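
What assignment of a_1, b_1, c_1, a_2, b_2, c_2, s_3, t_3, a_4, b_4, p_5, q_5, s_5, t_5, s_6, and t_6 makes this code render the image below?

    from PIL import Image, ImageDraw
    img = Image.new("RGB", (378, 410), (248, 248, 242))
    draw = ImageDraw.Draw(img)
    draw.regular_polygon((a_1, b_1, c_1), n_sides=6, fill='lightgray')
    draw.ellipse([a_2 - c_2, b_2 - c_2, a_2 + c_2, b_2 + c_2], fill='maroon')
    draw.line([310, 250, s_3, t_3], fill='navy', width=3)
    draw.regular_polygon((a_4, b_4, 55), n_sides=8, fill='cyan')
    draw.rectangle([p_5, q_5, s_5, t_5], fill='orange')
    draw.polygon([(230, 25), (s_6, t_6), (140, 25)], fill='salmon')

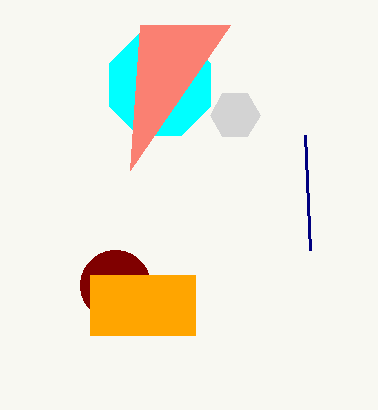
a_1 = 235, b_1 = 115, c_1 = 25, a_2 = 115, b_2 = 285, c_2 = 35, s_3 = 305, t_3 = 135, a_4 = 160, b_4 = 85, p_5 = 90, q_5 = 275, s_5 = 195, t_5 = 335, s_6 = 130, t_6 = 170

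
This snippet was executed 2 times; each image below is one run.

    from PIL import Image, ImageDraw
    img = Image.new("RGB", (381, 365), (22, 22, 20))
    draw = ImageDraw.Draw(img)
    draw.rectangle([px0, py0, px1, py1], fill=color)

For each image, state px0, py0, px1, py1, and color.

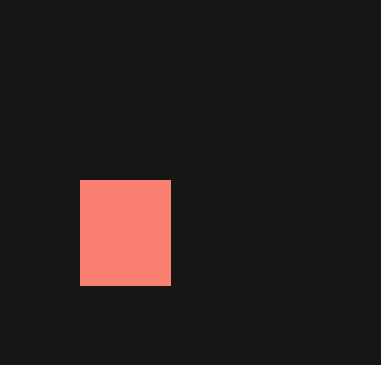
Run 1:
px0 = 80
py0 = 180
px1 = 170
py1 = 285
color = 'salmon'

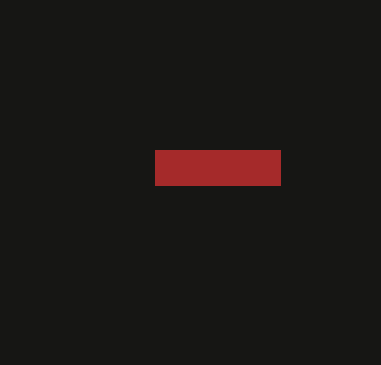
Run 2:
px0 = 155, py0 = 150, px1 = 280, py1 = 185, color = 'brown'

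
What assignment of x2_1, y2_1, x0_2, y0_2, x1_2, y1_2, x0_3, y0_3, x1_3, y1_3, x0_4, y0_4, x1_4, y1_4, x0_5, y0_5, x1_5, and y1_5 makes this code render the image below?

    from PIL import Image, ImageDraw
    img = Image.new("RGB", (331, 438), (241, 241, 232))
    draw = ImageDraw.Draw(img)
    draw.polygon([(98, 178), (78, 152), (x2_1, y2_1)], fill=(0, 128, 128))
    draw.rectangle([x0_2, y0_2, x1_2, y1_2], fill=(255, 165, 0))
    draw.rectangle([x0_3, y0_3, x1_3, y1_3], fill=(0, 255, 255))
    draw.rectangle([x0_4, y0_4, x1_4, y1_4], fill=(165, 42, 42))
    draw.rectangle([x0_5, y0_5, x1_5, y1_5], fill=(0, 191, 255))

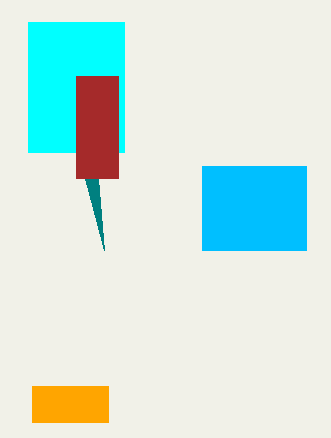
x2_1 = 104; y2_1 = 250; x0_2 = 32; y0_2 = 386; x1_2 = 108; y1_2 = 422; x0_3 = 28; y0_3 = 22; x1_3 = 124; y1_3 = 152; x0_4 = 76; y0_4 = 76; x1_4 = 118; y1_4 = 178; x0_5 = 202; y0_5 = 166; x1_5 = 306; y1_5 = 250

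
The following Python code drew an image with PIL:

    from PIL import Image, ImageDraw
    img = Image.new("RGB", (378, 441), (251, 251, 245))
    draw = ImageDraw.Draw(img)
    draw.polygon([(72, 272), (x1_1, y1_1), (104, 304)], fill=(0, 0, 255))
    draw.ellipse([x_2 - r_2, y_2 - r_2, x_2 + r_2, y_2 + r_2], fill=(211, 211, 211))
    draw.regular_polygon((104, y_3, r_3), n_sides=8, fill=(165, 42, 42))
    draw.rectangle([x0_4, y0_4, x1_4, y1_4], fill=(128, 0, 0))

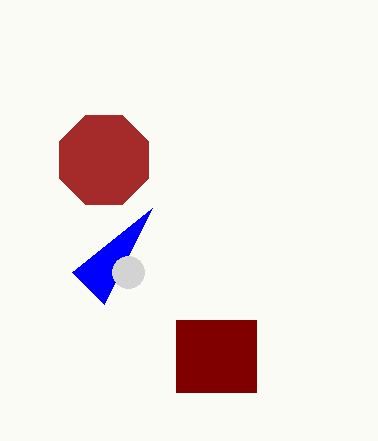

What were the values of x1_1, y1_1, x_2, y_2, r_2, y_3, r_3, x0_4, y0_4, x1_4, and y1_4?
x1_1 = 152, y1_1 = 208, x_2 = 128, y_2 = 272, r_2 = 16, y_3 = 160, r_3 = 48, x0_4 = 176, y0_4 = 320, x1_4 = 256, y1_4 = 392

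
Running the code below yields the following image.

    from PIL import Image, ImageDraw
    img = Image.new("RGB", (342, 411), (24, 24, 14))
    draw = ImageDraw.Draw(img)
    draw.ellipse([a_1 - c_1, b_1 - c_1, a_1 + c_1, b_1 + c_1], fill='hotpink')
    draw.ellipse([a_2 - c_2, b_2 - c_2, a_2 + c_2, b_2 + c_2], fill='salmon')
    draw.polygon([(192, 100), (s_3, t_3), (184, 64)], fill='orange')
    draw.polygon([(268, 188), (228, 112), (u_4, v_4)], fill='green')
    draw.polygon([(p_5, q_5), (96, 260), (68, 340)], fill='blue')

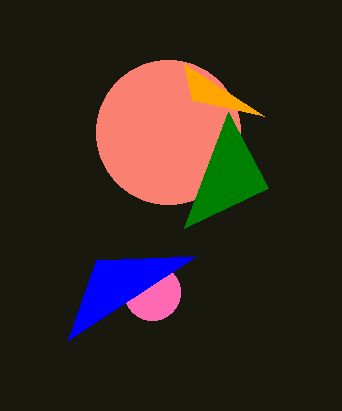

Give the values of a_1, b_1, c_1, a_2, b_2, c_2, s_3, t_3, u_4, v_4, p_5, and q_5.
a_1 = 152; b_1 = 292; c_1 = 28; a_2 = 168; b_2 = 132; c_2 = 72; s_3 = 264; t_3 = 116; u_4 = 184; v_4 = 228; p_5 = 196; q_5 = 256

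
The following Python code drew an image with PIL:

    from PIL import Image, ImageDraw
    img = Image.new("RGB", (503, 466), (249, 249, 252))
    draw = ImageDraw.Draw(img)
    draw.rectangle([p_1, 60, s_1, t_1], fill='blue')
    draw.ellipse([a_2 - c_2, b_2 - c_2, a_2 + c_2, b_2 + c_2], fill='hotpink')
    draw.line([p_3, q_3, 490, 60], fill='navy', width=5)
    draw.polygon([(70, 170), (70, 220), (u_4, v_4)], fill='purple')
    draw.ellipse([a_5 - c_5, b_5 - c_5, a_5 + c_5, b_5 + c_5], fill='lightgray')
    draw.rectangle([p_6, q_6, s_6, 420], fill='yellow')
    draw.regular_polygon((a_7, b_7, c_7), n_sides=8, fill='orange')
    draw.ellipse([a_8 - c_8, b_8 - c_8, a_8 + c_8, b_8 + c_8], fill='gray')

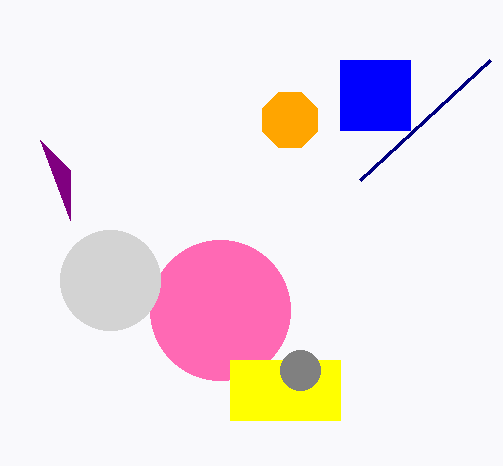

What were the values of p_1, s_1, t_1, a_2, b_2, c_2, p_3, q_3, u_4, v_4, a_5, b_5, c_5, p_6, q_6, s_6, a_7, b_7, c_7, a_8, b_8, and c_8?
p_1 = 340
s_1 = 410
t_1 = 130
a_2 = 220
b_2 = 310
c_2 = 70
p_3 = 360
q_3 = 180
u_4 = 40
v_4 = 140
a_5 = 110
b_5 = 280
c_5 = 50
p_6 = 230
q_6 = 360
s_6 = 340
a_7 = 290
b_7 = 120
c_7 = 30
a_8 = 300
b_8 = 370
c_8 = 20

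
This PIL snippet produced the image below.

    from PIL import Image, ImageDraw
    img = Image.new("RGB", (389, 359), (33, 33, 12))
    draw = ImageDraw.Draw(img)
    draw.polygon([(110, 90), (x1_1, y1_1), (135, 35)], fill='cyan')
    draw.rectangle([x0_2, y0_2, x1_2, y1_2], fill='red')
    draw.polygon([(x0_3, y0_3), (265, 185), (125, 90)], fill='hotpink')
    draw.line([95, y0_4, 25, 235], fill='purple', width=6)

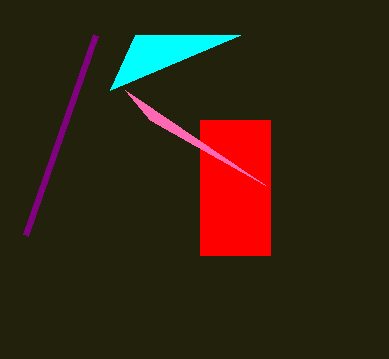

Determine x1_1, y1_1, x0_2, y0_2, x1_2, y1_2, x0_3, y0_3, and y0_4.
x1_1 = 240
y1_1 = 35
x0_2 = 200
y0_2 = 120
x1_2 = 270
y1_2 = 255
x0_3 = 150
y0_3 = 120
y0_4 = 35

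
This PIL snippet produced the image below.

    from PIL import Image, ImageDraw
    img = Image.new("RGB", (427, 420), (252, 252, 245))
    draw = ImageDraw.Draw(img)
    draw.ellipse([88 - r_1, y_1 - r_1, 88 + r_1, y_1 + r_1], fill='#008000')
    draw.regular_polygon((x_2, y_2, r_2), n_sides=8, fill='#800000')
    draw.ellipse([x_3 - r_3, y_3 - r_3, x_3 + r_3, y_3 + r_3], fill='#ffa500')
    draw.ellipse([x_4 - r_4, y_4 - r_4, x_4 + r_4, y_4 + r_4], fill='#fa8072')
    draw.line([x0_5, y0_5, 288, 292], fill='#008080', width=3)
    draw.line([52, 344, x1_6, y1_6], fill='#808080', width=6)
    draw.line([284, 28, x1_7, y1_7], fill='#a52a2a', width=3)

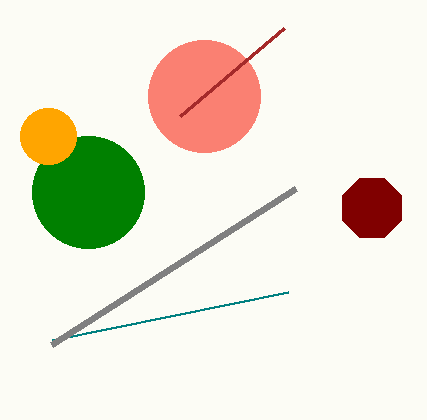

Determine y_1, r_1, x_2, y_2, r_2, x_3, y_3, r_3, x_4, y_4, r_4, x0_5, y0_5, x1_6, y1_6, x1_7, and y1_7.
y_1 = 192; r_1 = 56; x_2 = 372; y_2 = 208; r_2 = 32; x_3 = 48; y_3 = 136; r_3 = 28; x_4 = 204; y_4 = 96; r_4 = 56; x0_5 = 52; y0_5 = 340; x1_6 = 296; y1_6 = 188; x1_7 = 180; y1_7 = 116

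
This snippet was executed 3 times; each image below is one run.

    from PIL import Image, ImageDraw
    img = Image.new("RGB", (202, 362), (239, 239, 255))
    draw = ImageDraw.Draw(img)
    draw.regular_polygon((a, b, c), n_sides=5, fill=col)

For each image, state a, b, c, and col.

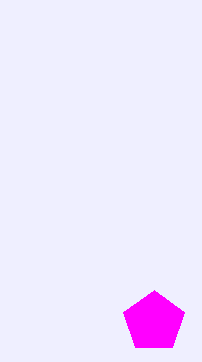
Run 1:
a = 154, b = 322, c = 32, col = 'magenta'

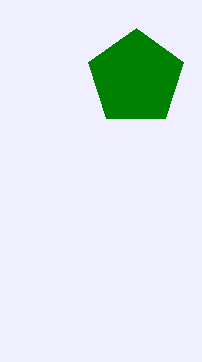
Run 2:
a = 136
b = 78
c = 50
col = 'green'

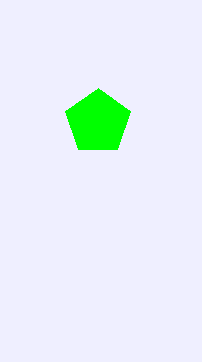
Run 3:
a = 98
b = 122
c = 34
col = 'lime'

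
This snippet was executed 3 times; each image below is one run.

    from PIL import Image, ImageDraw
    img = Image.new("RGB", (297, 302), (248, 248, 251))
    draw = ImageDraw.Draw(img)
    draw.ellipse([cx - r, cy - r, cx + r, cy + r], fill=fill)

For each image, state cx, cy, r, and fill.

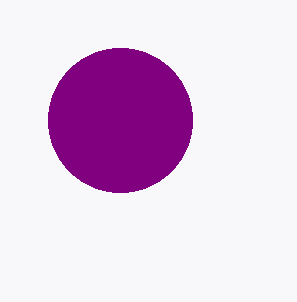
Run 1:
cx = 120; cy = 120; r = 72; fill = 'purple'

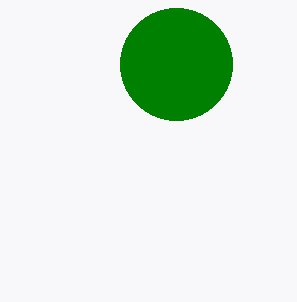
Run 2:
cx = 176
cy = 64
r = 56
fill = 'green'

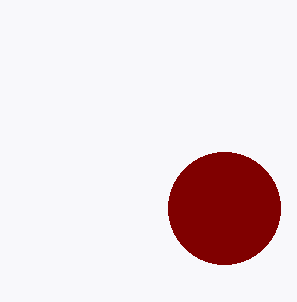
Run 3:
cx = 224; cy = 208; r = 56; fill = 'maroon'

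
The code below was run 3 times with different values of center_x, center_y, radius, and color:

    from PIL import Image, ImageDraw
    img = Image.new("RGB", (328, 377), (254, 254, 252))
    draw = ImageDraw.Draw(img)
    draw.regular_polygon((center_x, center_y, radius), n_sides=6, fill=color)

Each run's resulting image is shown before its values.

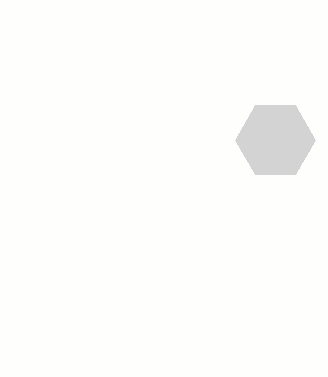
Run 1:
center_x = 275; center_y = 140; radius = 40; color = 'lightgray'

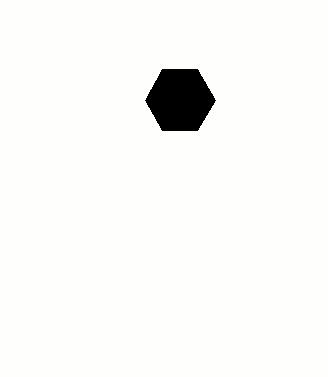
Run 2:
center_x = 180; center_y = 100; radius = 35; color = 'black'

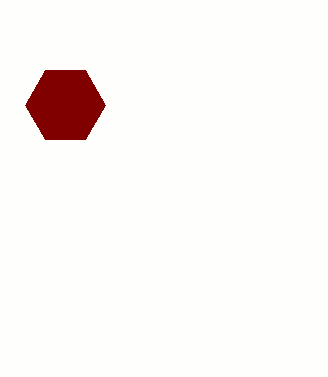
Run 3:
center_x = 65; center_y = 105; radius = 40; color = 'maroon'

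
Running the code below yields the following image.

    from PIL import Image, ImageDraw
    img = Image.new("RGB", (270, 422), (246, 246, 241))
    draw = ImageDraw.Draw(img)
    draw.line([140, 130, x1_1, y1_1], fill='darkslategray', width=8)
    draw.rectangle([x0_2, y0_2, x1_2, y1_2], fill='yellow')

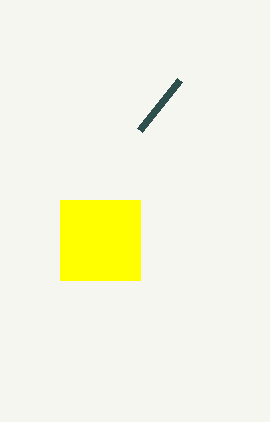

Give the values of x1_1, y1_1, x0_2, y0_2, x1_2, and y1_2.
x1_1 = 180
y1_1 = 80
x0_2 = 60
y0_2 = 200
x1_2 = 140
y1_2 = 280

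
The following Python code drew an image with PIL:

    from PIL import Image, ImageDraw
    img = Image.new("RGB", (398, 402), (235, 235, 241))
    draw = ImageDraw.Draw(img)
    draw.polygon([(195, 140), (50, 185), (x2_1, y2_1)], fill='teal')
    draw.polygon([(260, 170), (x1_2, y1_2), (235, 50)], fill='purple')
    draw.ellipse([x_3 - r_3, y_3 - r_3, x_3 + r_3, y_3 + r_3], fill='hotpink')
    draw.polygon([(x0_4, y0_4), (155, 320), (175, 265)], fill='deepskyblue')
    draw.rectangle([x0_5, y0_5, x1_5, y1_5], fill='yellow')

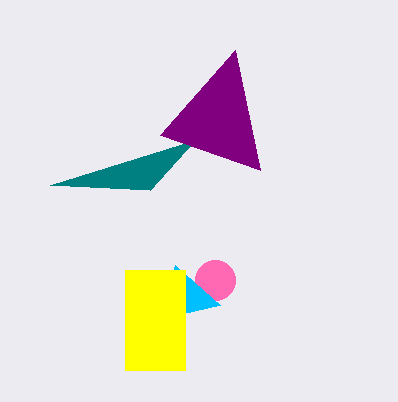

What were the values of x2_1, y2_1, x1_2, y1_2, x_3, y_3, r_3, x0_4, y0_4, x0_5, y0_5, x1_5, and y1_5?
x2_1 = 150; y2_1 = 190; x1_2 = 160; y1_2 = 135; x_3 = 215; y_3 = 280; r_3 = 20; x0_4 = 220; y0_4 = 305; x0_5 = 125; y0_5 = 270; x1_5 = 185; y1_5 = 370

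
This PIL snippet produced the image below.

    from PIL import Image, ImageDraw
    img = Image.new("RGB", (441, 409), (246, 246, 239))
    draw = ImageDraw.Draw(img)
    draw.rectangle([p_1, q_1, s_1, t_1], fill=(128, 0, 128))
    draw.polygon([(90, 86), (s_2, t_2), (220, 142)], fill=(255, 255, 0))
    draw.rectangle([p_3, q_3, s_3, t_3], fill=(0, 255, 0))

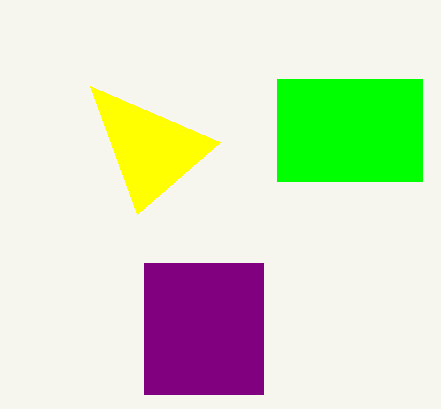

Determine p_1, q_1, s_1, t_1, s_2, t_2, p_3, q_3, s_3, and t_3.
p_1 = 144, q_1 = 263, s_1 = 263, t_1 = 394, s_2 = 137, t_2 = 214, p_3 = 277, q_3 = 79, s_3 = 422, t_3 = 181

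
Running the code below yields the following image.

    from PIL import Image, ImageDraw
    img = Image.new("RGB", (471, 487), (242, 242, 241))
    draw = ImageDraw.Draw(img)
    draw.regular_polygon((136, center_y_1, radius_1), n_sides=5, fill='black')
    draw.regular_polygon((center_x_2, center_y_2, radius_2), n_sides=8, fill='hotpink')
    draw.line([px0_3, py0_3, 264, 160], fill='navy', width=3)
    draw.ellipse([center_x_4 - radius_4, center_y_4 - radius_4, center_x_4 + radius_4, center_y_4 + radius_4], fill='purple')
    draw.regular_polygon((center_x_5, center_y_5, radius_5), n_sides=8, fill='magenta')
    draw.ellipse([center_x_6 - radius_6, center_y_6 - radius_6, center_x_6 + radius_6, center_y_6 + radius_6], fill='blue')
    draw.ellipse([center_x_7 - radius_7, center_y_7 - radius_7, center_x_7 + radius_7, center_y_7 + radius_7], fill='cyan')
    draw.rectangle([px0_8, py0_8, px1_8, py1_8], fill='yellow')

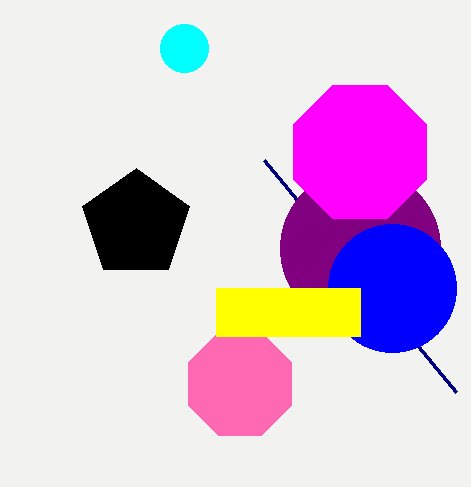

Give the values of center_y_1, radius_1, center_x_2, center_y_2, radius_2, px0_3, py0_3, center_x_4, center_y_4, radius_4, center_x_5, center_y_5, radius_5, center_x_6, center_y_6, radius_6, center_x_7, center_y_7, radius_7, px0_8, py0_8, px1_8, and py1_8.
center_y_1 = 224; radius_1 = 56; center_x_2 = 240; center_y_2 = 384; radius_2 = 56; px0_3 = 456; py0_3 = 392; center_x_4 = 360; center_y_4 = 248; radius_4 = 80; center_x_5 = 360; center_y_5 = 152; radius_5 = 72; center_x_6 = 392; center_y_6 = 288; radius_6 = 64; center_x_7 = 184; center_y_7 = 48; radius_7 = 24; px0_8 = 216; py0_8 = 288; px1_8 = 360; py1_8 = 336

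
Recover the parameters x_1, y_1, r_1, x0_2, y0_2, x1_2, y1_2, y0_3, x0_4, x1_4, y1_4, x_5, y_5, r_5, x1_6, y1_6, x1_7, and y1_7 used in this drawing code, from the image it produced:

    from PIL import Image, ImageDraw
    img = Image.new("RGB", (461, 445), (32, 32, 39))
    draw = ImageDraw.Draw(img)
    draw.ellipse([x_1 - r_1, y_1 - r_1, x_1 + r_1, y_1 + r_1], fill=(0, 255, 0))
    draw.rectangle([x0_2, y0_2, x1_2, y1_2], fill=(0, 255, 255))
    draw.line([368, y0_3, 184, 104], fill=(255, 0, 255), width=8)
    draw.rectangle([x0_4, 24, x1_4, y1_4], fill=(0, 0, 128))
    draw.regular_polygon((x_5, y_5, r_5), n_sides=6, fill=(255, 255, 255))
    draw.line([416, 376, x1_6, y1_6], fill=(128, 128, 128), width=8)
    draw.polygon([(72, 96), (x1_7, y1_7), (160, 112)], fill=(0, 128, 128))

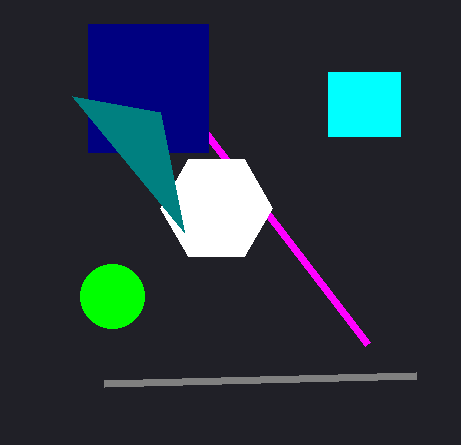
x_1 = 112; y_1 = 296; r_1 = 32; x0_2 = 328; y0_2 = 72; x1_2 = 400; y1_2 = 136; y0_3 = 344; x0_4 = 88; x1_4 = 208; y1_4 = 152; x_5 = 216; y_5 = 208; r_5 = 56; x1_6 = 104; y1_6 = 384; x1_7 = 184; y1_7 = 232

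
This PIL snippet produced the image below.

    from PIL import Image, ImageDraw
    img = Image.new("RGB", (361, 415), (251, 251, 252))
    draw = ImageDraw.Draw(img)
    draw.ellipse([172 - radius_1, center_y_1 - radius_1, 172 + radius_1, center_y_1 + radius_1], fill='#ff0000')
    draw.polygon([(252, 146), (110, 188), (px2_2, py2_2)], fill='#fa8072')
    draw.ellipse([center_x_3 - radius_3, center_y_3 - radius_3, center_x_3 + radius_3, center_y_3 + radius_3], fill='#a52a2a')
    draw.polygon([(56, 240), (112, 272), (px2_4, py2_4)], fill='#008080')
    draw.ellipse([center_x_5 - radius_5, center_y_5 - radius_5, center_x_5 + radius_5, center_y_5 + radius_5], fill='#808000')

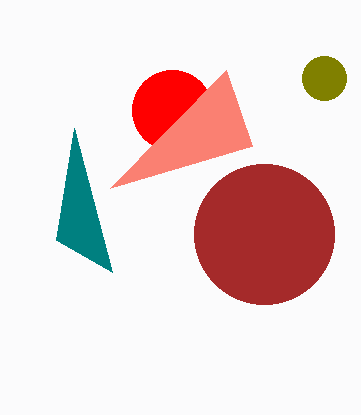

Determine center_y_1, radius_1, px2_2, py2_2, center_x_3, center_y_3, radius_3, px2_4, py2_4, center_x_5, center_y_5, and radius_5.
center_y_1 = 110
radius_1 = 40
px2_2 = 226
py2_2 = 70
center_x_3 = 264
center_y_3 = 234
radius_3 = 70
px2_4 = 74
py2_4 = 128
center_x_5 = 324
center_y_5 = 78
radius_5 = 22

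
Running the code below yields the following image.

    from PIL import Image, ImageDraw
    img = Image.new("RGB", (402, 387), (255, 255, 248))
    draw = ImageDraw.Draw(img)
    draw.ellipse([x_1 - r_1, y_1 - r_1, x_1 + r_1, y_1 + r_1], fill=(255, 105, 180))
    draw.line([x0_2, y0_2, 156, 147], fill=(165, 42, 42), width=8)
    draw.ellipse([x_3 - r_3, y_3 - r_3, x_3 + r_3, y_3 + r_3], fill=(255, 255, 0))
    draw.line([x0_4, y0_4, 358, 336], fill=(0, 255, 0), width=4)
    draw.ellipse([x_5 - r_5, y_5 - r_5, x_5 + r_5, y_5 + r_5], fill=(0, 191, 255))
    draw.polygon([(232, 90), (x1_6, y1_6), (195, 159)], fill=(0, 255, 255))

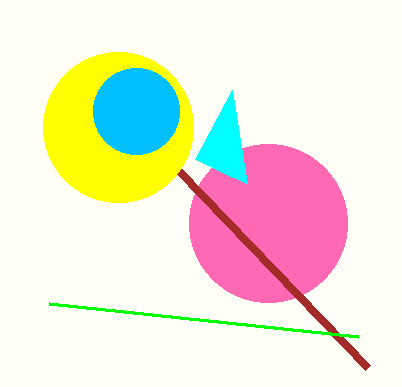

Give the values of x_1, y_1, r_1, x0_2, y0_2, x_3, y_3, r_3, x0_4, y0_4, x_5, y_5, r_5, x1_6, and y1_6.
x_1 = 268, y_1 = 223, r_1 = 79, x0_2 = 368, y0_2 = 368, x_3 = 118, y_3 = 127, r_3 = 75, x0_4 = 49, y0_4 = 303, x_5 = 136, y_5 = 111, r_5 = 43, x1_6 = 247, y1_6 = 184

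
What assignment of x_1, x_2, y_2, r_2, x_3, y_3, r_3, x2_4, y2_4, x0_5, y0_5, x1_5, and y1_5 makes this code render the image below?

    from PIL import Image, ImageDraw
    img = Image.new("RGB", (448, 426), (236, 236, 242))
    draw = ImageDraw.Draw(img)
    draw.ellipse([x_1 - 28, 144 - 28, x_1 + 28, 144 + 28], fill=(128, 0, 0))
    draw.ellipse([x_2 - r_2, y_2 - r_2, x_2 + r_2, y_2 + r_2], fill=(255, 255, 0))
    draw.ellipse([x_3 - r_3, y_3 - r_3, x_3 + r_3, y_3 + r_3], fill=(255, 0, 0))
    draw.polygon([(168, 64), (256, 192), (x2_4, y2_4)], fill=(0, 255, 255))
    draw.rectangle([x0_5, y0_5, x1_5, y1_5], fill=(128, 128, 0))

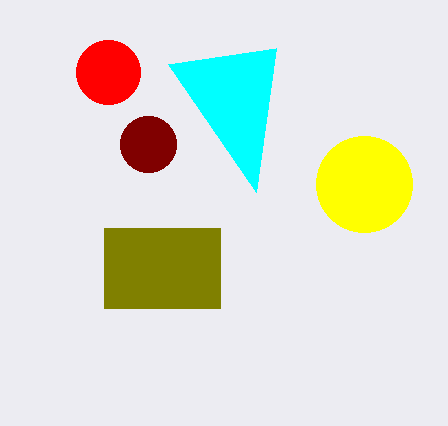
x_1 = 148, x_2 = 364, y_2 = 184, r_2 = 48, x_3 = 108, y_3 = 72, r_3 = 32, x2_4 = 276, y2_4 = 48, x0_5 = 104, y0_5 = 228, x1_5 = 220, y1_5 = 308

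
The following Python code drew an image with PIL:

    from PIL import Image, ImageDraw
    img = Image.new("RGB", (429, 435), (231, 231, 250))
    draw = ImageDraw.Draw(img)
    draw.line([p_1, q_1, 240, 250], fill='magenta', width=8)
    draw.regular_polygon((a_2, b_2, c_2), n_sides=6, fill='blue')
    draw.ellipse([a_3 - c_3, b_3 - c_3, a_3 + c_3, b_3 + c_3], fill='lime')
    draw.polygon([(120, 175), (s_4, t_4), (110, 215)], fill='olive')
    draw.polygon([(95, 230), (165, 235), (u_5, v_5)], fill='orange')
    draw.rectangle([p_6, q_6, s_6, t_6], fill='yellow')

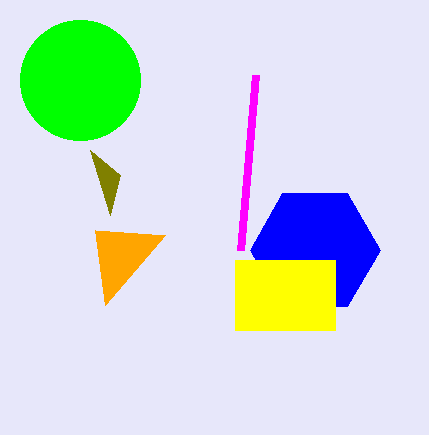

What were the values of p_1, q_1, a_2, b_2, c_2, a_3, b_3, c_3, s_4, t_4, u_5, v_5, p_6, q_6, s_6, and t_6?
p_1 = 255, q_1 = 75, a_2 = 315, b_2 = 250, c_2 = 65, a_3 = 80, b_3 = 80, c_3 = 60, s_4 = 90, t_4 = 150, u_5 = 105, v_5 = 305, p_6 = 235, q_6 = 260, s_6 = 335, t_6 = 330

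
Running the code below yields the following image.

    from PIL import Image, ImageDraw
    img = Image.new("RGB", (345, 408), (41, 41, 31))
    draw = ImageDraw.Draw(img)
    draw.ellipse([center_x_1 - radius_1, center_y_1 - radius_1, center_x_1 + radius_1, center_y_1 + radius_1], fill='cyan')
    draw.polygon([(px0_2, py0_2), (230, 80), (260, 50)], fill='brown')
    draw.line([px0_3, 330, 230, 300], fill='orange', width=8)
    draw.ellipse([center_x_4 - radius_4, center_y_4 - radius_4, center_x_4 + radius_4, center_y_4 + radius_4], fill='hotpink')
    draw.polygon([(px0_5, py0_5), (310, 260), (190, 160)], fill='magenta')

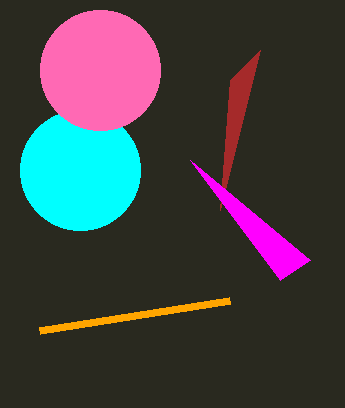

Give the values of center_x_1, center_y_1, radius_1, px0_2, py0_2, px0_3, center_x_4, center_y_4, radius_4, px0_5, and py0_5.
center_x_1 = 80; center_y_1 = 170; radius_1 = 60; px0_2 = 220; py0_2 = 210; px0_3 = 40; center_x_4 = 100; center_y_4 = 70; radius_4 = 60; px0_5 = 280; py0_5 = 280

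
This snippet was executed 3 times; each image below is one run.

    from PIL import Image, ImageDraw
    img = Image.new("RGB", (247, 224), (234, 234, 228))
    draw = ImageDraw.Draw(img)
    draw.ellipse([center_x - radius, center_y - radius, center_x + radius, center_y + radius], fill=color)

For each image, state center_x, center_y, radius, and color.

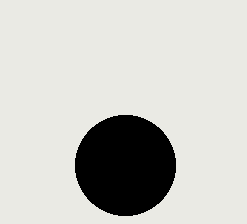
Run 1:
center_x = 125; center_y = 165; radius = 50; color = 'black'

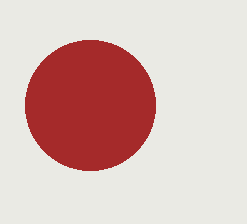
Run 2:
center_x = 90, center_y = 105, radius = 65, color = 'brown'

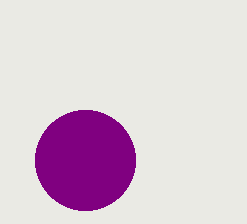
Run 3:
center_x = 85
center_y = 160
radius = 50
color = 'purple'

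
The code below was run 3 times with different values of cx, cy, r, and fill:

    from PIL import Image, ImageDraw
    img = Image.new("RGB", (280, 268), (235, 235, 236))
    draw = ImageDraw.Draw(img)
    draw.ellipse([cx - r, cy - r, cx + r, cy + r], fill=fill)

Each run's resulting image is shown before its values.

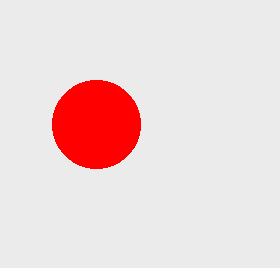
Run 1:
cx = 96, cy = 124, r = 44, fill = 'red'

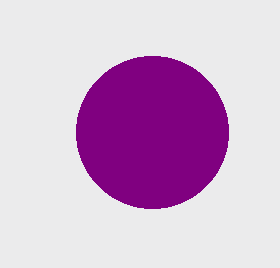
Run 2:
cx = 152
cy = 132
r = 76
fill = 'purple'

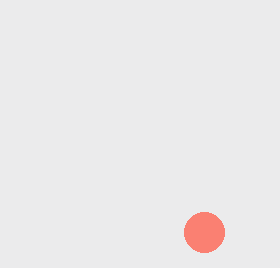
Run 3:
cx = 204, cy = 232, r = 20, fill = 'salmon'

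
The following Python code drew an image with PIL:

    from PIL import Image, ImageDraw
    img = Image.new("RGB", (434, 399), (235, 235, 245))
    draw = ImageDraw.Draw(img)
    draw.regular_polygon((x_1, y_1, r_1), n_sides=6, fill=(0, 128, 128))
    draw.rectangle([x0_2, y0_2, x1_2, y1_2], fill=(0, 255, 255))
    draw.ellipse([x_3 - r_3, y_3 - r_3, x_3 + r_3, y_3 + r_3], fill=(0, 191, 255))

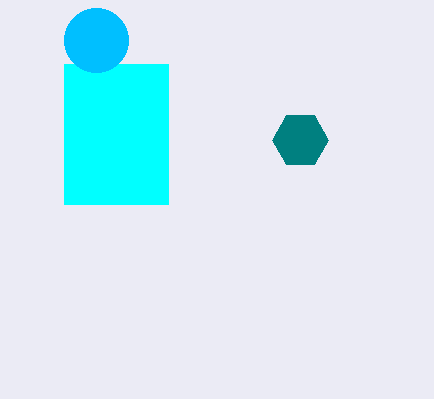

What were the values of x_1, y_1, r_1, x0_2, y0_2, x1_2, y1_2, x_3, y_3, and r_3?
x_1 = 300, y_1 = 140, r_1 = 28, x0_2 = 64, y0_2 = 64, x1_2 = 168, y1_2 = 204, x_3 = 96, y_3 = 40, r_3 = 32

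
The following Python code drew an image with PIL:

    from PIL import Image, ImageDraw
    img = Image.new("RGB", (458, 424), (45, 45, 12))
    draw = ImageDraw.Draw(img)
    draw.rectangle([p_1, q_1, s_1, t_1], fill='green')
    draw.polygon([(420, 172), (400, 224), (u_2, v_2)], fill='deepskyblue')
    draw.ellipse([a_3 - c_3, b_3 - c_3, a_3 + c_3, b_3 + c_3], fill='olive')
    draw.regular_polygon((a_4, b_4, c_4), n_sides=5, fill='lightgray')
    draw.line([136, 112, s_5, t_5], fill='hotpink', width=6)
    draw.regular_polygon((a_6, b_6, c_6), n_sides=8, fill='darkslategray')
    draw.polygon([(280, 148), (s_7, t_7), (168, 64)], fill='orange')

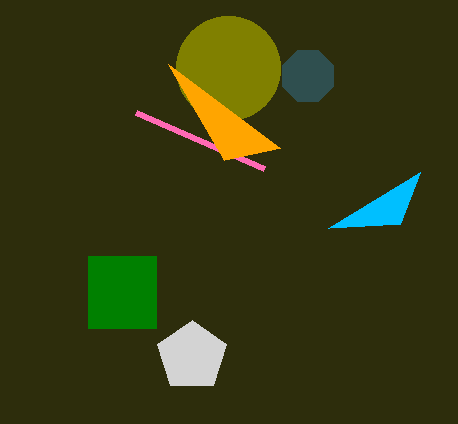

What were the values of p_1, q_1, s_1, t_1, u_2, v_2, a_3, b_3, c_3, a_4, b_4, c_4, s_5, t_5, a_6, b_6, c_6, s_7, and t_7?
p_1 = 88, q_1 = 256, s_1 = 156, t_1 = 328, u_2 = 328, v_2 = 228, a_3 = 228, b_3 = 68, c_3 = 52, a_4 = 192, b_4 = 356, c_4 = 36, s_5 = 264, t_5 = 168, a_6 = 308, b_6 = 76, c_6 = 28, s_7 = 224, t_7 = 160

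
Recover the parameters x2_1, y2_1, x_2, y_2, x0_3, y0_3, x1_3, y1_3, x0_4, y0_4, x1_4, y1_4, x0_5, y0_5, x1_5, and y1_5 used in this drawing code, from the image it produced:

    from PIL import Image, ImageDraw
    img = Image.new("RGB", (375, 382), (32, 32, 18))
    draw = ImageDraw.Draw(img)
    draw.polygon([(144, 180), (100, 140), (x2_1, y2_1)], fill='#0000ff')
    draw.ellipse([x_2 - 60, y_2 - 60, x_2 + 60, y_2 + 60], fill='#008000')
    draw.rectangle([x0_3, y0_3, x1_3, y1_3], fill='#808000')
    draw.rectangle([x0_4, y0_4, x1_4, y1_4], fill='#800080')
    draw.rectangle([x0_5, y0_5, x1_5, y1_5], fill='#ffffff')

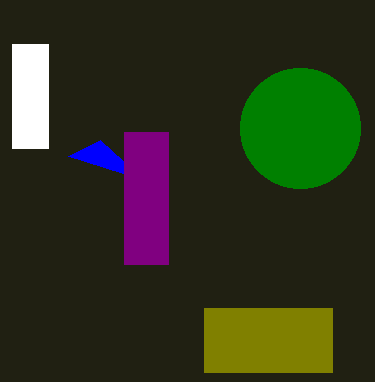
x2_1 = 68; y2_1 = 156; x_2 = 300; y_2 = 128; x0_3 = 204; y0_3 = 308; x1_3 = 332; y1_3 = 372; x0_4 = 124; y0_4 = 132; x1_4 = 168; y1_4 = 264; x0_5 = 12; y0_5 = 44; x1_5 = 48; y1_5 = 148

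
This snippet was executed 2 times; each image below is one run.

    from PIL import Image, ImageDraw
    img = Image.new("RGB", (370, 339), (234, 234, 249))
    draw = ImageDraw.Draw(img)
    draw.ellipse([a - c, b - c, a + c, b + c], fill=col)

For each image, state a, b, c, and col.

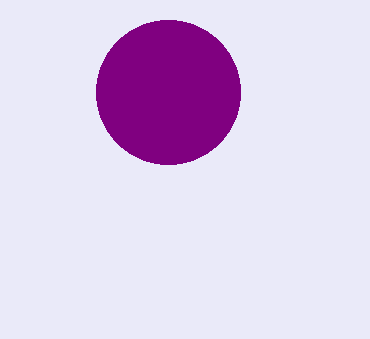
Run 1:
a = 168; b = 92; c = 72; col = 'purple'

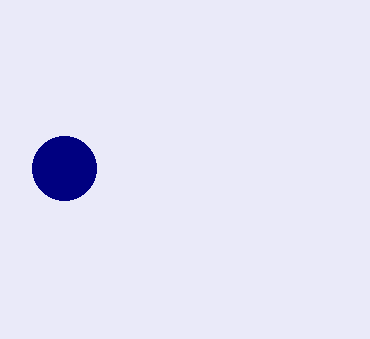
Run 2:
a = 64
b = 168
c = 32
col = 'navy'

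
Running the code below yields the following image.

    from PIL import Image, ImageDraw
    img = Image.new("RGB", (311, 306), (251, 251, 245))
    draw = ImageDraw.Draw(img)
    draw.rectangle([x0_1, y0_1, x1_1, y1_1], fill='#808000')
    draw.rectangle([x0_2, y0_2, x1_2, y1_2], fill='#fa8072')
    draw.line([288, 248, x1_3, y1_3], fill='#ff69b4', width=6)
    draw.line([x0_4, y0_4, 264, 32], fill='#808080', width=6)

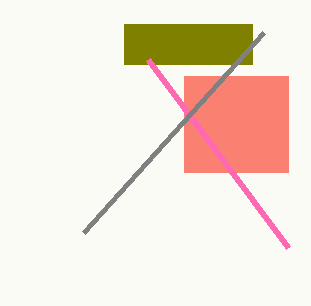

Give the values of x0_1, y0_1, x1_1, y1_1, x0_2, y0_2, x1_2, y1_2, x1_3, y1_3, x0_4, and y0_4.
x0_1 = 124
y0_1 = 24
x1_1 = 252
y1_1 = 64
x0_2 = 184
y0_2 = 76
x1_2 = 288
y1_2 = 172
x1_3 = 148
y1_3 = 60
x0_4 = 84
y0_4 = 232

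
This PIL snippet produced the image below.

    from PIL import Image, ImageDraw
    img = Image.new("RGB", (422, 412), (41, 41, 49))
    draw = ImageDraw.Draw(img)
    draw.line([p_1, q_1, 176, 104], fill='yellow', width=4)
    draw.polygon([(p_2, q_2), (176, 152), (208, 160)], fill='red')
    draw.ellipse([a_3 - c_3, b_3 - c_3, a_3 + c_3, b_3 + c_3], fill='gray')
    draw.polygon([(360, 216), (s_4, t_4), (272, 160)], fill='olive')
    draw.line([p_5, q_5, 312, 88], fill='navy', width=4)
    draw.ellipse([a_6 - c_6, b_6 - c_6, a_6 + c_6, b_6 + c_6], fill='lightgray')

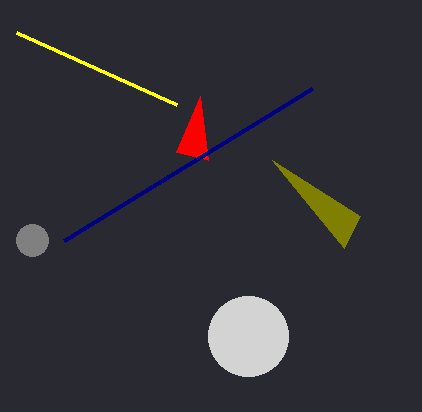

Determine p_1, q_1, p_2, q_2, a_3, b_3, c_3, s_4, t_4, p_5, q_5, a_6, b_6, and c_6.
p_1 = 16; q_1 = 32; p_2 = 200; q_2 = 96; a_3 = 32; b_3 = 240; c_3 = 16; s_4 = 344; t_4 = 248; p_5 = 64; q_5 = 240; a_6 = 248; b_6 = 336; c_6 = 40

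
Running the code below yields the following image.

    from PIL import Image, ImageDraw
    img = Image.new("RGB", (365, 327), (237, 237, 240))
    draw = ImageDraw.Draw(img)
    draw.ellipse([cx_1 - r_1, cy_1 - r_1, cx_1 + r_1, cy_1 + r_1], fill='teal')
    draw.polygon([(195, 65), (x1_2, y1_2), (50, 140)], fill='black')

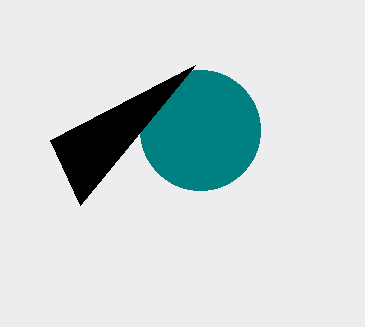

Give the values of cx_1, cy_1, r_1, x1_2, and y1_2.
cx_1 = 200
cy_1 = 130
r_1 = 60
x1_2 = 80
y1_2 = 205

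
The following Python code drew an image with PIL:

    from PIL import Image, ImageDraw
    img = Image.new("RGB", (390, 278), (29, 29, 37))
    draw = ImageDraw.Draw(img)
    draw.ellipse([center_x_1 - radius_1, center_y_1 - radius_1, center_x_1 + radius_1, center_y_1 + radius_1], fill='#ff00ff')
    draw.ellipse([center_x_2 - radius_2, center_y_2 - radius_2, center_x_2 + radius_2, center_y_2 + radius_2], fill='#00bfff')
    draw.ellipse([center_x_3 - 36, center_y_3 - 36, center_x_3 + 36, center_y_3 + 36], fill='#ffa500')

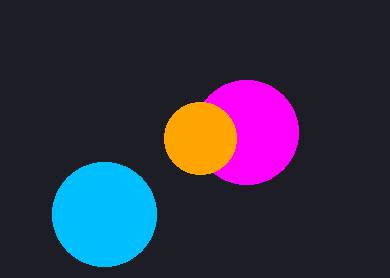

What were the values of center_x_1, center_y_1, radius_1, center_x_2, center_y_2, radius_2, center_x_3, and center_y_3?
center_x_1 = 246, center_y_1 = 132, radius_1 = 52, center_x_2 = 104, center_y_2 = 214, radius_2 = 52, center_x_3 = 200, center_y_3 = 138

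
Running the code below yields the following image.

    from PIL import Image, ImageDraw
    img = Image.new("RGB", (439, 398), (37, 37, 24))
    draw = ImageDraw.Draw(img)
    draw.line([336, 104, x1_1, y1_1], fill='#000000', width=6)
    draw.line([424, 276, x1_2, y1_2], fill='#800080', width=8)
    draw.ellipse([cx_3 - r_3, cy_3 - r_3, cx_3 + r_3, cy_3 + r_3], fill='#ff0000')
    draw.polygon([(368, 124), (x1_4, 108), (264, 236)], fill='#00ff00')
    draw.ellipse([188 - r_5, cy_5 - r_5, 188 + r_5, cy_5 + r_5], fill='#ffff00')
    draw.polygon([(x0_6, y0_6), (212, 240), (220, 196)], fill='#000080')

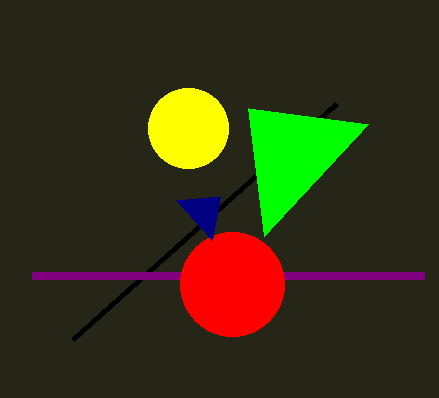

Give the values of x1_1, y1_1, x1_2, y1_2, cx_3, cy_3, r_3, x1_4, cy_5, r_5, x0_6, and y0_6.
x1_1 = 72; y1_1 = 340; x1_2 = 32; y1_2 = 276; cx_3 = 232; cy_3 = 284; r_3 = 52; x1_4 = 248; cy_5 = 128; r_5 = 40; x0_6 = 176; y0_6 = 200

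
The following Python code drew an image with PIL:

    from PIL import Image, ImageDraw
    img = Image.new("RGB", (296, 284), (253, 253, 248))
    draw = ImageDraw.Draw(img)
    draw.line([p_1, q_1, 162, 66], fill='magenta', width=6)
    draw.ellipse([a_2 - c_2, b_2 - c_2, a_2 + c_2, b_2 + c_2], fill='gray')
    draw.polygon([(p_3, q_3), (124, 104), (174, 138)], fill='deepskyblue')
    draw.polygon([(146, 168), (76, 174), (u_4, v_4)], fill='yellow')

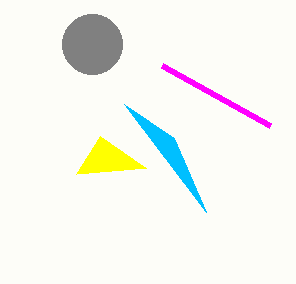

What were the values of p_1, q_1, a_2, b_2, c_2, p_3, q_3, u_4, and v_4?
p_1 = 270; q_1 = 126; a_2 = 92; b_2 = 44; c_2 = 30; p_3 = 206; q_3 = 212; u_4 = 100; v_4 = 136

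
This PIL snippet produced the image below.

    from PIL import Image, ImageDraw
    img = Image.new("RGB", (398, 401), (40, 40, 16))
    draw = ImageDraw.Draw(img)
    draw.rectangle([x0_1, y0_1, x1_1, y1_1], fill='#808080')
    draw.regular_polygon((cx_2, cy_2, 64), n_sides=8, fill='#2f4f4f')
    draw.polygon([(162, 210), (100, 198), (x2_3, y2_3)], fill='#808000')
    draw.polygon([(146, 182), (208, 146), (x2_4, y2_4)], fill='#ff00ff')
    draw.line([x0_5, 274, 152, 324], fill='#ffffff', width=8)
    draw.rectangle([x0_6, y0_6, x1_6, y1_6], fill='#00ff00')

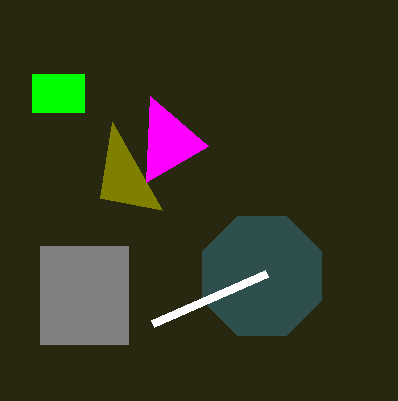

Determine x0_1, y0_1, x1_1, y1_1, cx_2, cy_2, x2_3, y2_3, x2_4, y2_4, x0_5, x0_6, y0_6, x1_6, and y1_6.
x0_1 = 40; y0_1 = 246; x1_1 = 128; y1_1 = 344; cx_2 = 262; cy_2 = 276; x2_3 = 112; y2_3 = 122; x2_4 = 150; y2_4 = 96; x0_5 = 266; x0_6 = 32; y0_6 = 74; x1_6 = 84; y1_6 = 112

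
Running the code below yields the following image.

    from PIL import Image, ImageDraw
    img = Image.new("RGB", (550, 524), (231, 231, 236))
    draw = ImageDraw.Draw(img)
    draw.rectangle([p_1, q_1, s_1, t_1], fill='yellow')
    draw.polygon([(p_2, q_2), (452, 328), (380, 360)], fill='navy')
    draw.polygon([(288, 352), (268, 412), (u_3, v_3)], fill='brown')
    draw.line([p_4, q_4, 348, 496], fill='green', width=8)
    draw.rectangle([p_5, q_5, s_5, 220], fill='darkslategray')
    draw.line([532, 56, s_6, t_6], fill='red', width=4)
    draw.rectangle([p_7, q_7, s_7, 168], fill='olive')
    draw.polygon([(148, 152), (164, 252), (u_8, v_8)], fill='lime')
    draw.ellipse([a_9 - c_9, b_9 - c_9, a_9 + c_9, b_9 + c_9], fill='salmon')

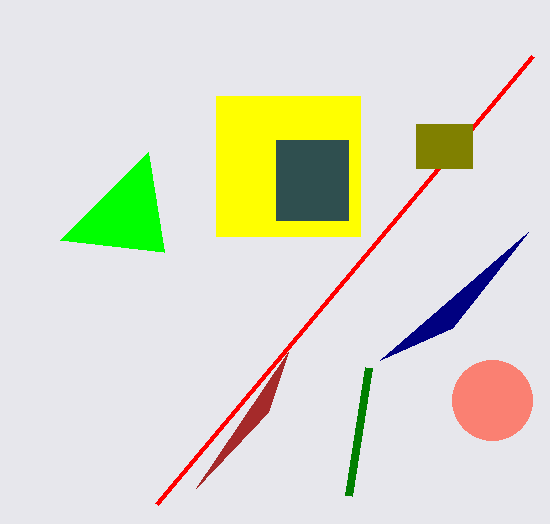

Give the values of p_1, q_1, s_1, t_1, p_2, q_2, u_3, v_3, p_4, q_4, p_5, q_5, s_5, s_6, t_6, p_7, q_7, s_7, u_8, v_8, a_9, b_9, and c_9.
p_1 = 216, q_1 = 96, s_1 = 360, t_1 = 236, p_2 = 528, q_2 = 232, u_3 = 196, v_3 = 488, p_4 = 368, q_4 = 368, p_5 = 276, q_5 = 140, s_5 = 348, s_6 = 156, t_6 = 504, p_7 = 416, q_7 = 124, s_7 = 472, u_8 = 60, v_8 = 240, a_9 = 492, b_9 = 400, c_9 = 40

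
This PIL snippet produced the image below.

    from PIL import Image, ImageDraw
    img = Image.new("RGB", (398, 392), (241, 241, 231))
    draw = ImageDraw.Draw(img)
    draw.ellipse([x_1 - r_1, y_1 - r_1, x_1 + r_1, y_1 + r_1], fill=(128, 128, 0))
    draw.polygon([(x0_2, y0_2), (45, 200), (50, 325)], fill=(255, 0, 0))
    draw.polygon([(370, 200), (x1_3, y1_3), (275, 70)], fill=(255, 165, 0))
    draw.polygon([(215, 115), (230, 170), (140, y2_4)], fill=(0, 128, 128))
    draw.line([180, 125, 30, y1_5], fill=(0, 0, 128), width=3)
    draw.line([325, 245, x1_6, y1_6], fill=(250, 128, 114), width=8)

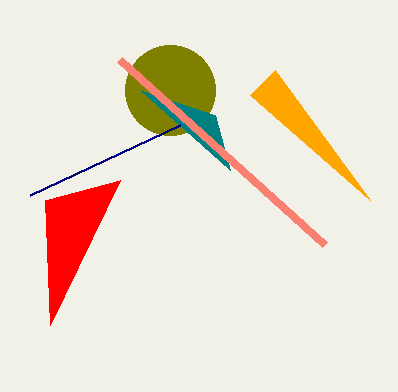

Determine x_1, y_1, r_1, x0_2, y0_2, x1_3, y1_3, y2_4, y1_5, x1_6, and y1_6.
x_1 = 170; y_1 = 90; r_1 = 45; x0_2 = 120; y0_2 = 180; x1_3 = 250; y1_3 = 95; y2_4 = 90; y1_5 = 195; x1_6 = 120; y1_6 = 60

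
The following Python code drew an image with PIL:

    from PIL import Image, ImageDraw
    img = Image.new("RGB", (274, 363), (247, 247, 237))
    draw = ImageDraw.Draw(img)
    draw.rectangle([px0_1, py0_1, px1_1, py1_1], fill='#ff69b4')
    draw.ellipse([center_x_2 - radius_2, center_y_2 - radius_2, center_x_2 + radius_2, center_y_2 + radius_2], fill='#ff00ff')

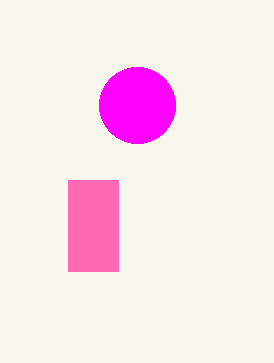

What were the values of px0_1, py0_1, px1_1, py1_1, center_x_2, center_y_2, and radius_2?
px0_1 = 68, py0_1 = 180, px1_1 = 118, py1_1 = 271, center_x_2 = 137, center_y_2 = 105, radius_2 = 38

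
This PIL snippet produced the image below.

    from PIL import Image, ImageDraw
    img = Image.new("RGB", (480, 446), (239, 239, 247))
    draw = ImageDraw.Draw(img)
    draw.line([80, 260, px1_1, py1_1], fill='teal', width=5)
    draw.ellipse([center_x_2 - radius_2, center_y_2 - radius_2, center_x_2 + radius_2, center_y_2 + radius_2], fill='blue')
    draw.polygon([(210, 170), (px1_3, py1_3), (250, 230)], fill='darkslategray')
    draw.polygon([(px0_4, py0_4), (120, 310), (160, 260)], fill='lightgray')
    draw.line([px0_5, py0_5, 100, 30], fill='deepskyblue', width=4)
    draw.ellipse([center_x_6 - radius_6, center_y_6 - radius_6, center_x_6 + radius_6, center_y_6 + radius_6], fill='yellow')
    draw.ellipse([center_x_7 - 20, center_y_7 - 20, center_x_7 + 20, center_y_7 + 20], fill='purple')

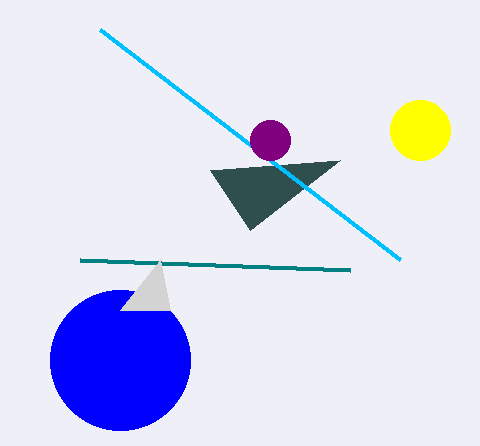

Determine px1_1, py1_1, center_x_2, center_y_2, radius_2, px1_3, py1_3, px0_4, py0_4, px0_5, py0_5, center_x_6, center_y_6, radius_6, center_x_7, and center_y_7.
px1_1 = 350; py1_1 = 270; center_x_2 = 120; center_y_2 = 360; radius_2 = 70; px1_3 = 340; py1_3 = 160; px0_4 = 170; py0_4 = 310; px0_5 = 400; py0_5 = 260; center_x_6 = 420; center_y_6 = 130; radius_6 = 30; center_x_7 = 270; center_y_7 = 140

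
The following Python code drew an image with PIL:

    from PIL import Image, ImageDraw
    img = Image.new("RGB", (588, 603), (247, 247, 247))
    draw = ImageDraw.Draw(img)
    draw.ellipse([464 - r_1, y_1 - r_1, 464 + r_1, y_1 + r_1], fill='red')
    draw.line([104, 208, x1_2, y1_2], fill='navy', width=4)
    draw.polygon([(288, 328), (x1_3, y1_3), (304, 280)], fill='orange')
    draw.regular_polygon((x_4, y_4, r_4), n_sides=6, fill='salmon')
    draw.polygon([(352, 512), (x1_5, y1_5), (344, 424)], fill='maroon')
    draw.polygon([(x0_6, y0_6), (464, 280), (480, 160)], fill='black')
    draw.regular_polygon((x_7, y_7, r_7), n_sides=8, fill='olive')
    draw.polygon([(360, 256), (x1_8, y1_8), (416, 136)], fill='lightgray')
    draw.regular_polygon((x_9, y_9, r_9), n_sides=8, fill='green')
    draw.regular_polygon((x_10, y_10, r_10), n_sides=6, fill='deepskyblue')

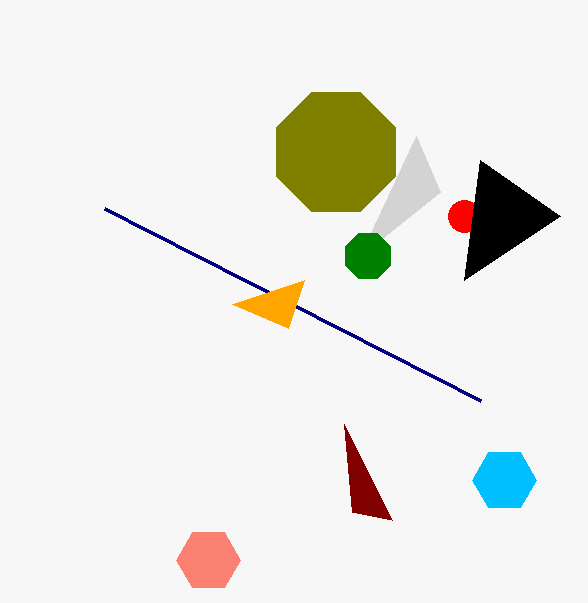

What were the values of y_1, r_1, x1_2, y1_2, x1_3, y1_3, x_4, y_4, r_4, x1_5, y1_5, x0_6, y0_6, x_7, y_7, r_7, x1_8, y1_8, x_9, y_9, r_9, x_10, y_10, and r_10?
y_1 = 216
r_1 = 16
x1_2 = 480
y1_2 = 400
x1_3 = 232
y1_3 = 304
x_4 = 208
y_4 = 560
r_4 = 32
x1_5 = 392
y1_5 = 520
x0_6 = 560
y0_6 = 216
x_7 = 336
y_7 = 152
r_7 = 64
x1_8 = 440
y1_8 = 192
x_9 = 368
y_9 = 256
r_9 = 24
x_10 = 504
y_10 = 480
r_10 = 32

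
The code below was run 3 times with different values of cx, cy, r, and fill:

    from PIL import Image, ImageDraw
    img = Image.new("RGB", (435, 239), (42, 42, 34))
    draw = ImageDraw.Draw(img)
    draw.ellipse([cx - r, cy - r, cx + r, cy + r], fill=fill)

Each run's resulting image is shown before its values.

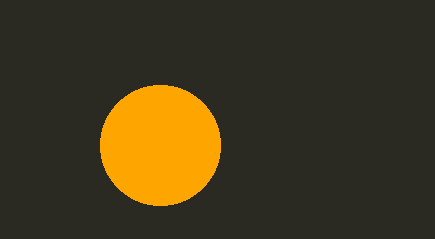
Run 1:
cx = 160
cy = 145
r = 60
fill = 'orange'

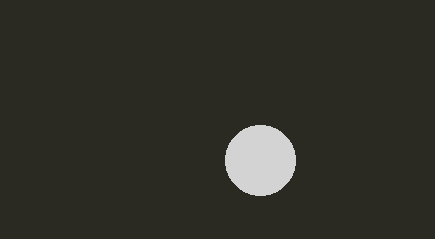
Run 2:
cx = 260
cy = 160
r = 35
fill = 'lightgray'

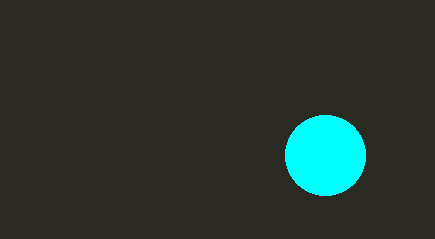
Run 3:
cx = 325; cy = 155; r = 40; fill = 'cyan'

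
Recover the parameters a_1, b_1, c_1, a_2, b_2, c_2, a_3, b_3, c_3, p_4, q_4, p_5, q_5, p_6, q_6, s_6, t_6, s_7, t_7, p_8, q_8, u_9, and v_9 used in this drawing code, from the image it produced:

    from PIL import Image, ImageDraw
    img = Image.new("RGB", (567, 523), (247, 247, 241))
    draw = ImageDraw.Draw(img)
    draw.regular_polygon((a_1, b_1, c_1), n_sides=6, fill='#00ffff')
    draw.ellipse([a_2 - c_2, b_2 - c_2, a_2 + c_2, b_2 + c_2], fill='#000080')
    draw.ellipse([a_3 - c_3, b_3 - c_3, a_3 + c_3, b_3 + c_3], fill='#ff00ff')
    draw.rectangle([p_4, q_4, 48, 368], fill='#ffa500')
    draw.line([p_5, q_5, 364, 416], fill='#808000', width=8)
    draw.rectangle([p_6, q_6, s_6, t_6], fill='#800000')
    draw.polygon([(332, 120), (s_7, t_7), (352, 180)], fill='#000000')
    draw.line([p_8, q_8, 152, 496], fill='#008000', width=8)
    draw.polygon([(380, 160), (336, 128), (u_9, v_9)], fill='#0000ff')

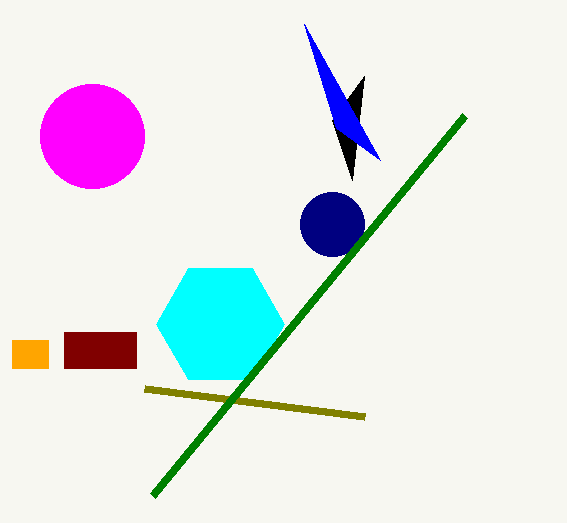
a_1 = 220, b_1 = 324, c_1 = 64, a_2 = 332, b_2 = 224, c_2 = 32, a_3 = 92, b_3 = 136, c_3 = 52, p_4 = 12, q_4 = 340, p_5 = 144, q_5 = 388, p_6 = 64, q_6 = 332, s_6 = 136, t_6 = 368, s_7 = 364, t_7 = 76, p_8 = 464, q_8 = 116, u_9 = 304, v_9 = 24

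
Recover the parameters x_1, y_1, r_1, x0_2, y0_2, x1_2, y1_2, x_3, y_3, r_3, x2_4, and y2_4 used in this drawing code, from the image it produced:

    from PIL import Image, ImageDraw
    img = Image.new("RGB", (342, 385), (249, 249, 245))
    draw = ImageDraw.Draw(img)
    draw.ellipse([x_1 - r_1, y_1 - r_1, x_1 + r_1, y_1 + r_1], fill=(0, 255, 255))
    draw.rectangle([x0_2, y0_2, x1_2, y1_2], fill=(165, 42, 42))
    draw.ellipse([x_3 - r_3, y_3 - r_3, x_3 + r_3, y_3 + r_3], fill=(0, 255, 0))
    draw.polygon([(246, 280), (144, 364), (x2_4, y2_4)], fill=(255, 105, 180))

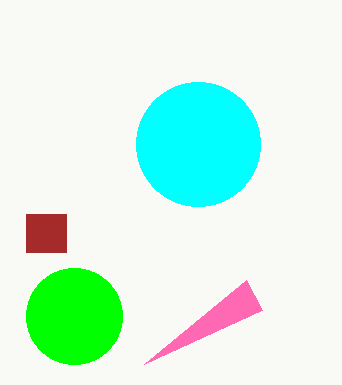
x_1 = 198, y_1 = 144, r_1 = 62, x0_2 = 26, y0_2 = 214, x1_2 = 66, y1_2 = 252, x_3 = 74, y_3 = 316, r_3 = 48, x2_4 = 262, y2_4 = 310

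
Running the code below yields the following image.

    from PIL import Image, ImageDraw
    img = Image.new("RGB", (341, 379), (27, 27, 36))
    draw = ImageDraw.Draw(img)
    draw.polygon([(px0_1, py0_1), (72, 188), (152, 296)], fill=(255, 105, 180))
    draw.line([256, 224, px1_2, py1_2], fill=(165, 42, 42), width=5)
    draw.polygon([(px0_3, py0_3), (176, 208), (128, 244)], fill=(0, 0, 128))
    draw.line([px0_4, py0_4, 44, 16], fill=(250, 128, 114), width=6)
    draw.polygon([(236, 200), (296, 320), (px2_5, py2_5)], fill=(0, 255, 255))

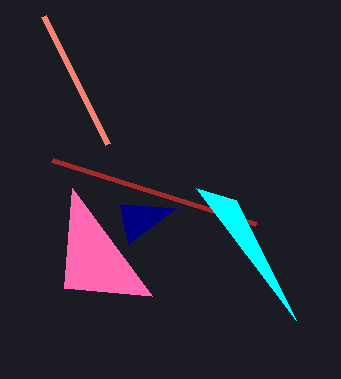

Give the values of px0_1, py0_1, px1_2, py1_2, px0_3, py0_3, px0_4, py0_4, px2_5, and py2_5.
px0_1 = 64; py0_1 = 288; px1_2 = 52; py1_2 = 160; px0_3 = 120; py0_3 = 204; px0_4 = 108; py0_4 = 144; px2_5 = 196; py2_5 = 188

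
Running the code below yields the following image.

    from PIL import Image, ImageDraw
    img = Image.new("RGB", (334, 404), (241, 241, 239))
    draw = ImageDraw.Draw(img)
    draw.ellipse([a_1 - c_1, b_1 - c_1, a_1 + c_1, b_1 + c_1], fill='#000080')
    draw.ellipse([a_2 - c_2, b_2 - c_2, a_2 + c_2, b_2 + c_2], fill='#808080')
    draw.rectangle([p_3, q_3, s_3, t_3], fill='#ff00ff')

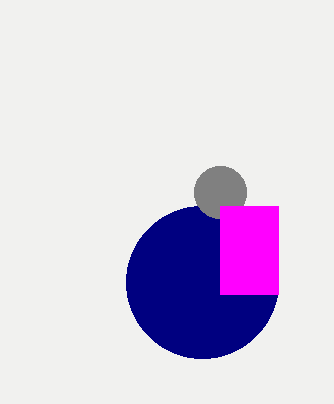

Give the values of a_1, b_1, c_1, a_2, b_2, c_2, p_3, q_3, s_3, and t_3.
a_1 = 202, b_1 = 282, c_1 = 76, a_2 = 220, b_2 = 192, c_2 = 26, p_3 = 220, q_3 = 206, s_3 = 278, t_3 = 294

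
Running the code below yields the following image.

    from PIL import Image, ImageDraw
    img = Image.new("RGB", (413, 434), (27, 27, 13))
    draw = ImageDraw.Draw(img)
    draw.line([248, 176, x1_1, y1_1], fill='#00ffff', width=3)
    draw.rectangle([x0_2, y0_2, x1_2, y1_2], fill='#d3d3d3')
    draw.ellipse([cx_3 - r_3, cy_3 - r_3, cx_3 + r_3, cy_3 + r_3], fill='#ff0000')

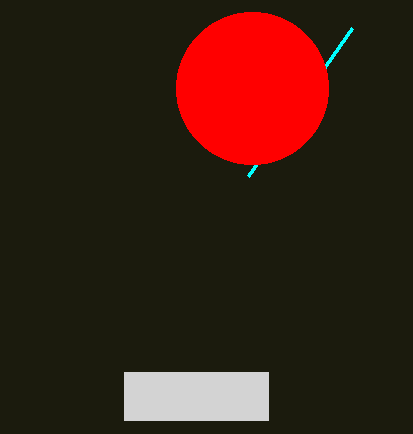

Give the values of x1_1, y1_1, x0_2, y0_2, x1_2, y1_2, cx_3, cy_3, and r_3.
x1_1 = 352, y1_1 = 28, x0_2 = 124, y0_2 = 372, x1_2 = 268, y1_2 = 420, cx_3 = 252, cy_3 = 88, r_3 = 76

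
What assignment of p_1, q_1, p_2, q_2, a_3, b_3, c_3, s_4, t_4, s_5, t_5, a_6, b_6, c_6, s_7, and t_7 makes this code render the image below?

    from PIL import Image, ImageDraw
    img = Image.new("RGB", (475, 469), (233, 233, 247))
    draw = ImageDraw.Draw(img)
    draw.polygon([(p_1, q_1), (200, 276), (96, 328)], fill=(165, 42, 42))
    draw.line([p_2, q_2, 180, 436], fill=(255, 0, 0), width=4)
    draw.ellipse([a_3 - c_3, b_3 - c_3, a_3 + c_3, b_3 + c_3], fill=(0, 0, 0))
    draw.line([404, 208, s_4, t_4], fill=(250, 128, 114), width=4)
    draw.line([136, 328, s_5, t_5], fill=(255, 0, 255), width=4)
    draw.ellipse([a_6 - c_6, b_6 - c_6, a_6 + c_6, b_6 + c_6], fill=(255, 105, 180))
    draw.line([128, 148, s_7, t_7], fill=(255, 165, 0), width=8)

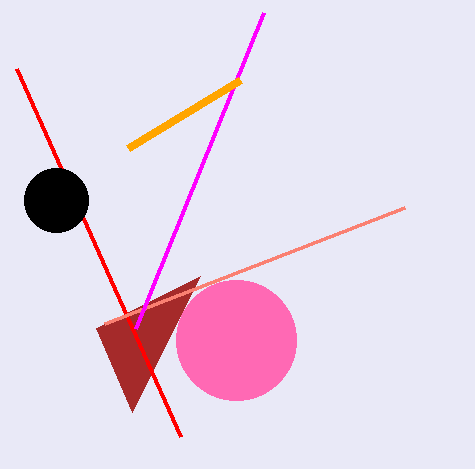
p_1 = 132, q_1 = 412, p_2 = 16, q_2 = 68, a_3 = 56, b_3 = 200, c_3 = 32, s_4 = 104, t_4 = 324, s_5 = 264, t_5 = 12, a_6 = 236, b_6 = 340, c_6 = 60, s_7 = 240, t_7 = 80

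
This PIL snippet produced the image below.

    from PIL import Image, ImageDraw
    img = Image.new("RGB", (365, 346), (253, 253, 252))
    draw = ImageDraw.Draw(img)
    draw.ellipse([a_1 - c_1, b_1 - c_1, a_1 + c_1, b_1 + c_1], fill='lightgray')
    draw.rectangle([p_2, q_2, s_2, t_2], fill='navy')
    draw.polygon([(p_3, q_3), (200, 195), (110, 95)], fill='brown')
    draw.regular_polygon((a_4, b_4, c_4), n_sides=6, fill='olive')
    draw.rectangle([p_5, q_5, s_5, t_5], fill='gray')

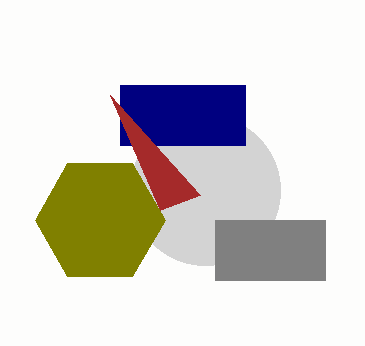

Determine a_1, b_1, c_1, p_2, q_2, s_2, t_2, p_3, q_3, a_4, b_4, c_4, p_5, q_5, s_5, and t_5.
a_1 = 205; b_1 = 190; c_1 = 75; p_2 = 120; q_2 = 85; s_2 = 245; t_2 = 145; p_3 = 160; q_3 = 210; a_4 = 100; b_4 = 220; c_4 = 65; p_5 = 215; q_5 = 220; s_5 = 325; t_5 = 280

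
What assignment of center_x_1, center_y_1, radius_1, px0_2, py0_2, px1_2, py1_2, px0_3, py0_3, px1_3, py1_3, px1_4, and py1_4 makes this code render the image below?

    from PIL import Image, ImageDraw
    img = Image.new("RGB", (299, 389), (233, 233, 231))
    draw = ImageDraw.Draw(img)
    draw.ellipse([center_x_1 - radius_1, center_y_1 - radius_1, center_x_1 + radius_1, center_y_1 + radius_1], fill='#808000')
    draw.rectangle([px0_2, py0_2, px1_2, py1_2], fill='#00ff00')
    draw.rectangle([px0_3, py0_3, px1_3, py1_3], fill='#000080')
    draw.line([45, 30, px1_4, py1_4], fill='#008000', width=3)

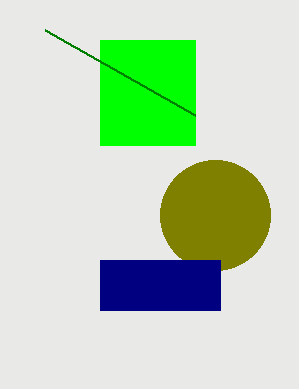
center_x_1 = 215, center_y_1 = 215, radius_1 = 55, px0_2 = 100, py0_2 = 40, px1_2 = 195, py1_2 = 145, px0_3 = 100, py0_3 = 260, px1_3 = 220, py1_3 = 310, px1_4 = 195, py1_4 = 115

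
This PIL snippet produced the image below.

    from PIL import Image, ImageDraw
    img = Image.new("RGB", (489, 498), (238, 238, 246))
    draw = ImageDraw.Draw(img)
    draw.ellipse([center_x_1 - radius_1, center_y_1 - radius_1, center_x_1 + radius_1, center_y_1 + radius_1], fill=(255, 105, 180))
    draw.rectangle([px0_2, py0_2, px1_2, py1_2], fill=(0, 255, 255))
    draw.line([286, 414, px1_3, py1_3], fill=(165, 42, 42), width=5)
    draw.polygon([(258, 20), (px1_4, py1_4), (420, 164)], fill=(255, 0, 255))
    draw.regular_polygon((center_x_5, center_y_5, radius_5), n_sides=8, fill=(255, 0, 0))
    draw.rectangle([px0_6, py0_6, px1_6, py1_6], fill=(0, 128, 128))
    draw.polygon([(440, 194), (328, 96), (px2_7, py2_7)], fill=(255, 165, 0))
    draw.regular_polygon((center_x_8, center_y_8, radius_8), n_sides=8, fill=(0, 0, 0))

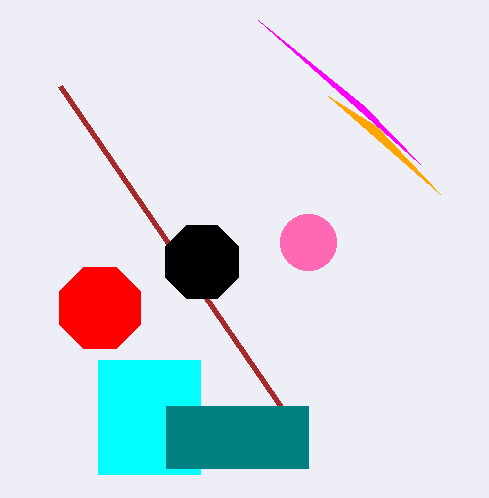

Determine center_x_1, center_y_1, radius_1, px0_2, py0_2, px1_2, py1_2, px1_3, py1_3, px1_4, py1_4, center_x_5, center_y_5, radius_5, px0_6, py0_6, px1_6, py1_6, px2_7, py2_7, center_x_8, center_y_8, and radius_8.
center_x_1 = 308
center_y_1 = 242
radius_1 = 28
px0_2 = 98
py0_2 = 360
px1_2 = 200
py1_2 = 474
px1_3 = 60
py1_3 = 86
px1_4 = 364
py1_4 = 106
center_x_5 = 100
center_y_5 = 308
radius_5 = 44
px0_6 = 166
py0_6 = 406
px1_6 = 308
py1_6 = 468
px2_7 = 376
py2_7 = 126
center_x_8 = 202
center_y_8 = 262
radius_8 = 40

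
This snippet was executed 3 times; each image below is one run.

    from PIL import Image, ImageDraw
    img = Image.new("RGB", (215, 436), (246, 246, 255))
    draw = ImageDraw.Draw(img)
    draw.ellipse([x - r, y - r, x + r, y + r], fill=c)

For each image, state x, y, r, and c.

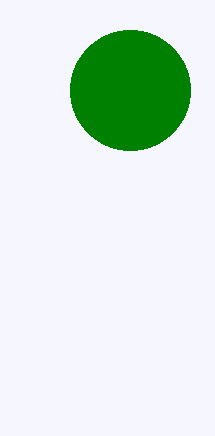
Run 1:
x = 130, y = 90, r = 60, c = 'green'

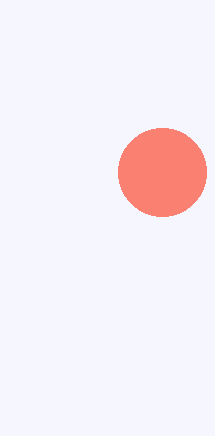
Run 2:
x = 162
y = 172
r = 44
c = 'salmon'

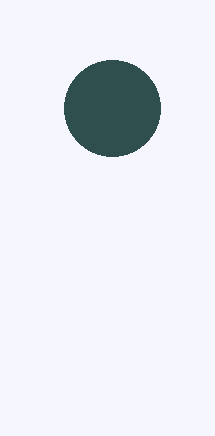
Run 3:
x = 112; y = 108; r = 48; c = 'darkslategray'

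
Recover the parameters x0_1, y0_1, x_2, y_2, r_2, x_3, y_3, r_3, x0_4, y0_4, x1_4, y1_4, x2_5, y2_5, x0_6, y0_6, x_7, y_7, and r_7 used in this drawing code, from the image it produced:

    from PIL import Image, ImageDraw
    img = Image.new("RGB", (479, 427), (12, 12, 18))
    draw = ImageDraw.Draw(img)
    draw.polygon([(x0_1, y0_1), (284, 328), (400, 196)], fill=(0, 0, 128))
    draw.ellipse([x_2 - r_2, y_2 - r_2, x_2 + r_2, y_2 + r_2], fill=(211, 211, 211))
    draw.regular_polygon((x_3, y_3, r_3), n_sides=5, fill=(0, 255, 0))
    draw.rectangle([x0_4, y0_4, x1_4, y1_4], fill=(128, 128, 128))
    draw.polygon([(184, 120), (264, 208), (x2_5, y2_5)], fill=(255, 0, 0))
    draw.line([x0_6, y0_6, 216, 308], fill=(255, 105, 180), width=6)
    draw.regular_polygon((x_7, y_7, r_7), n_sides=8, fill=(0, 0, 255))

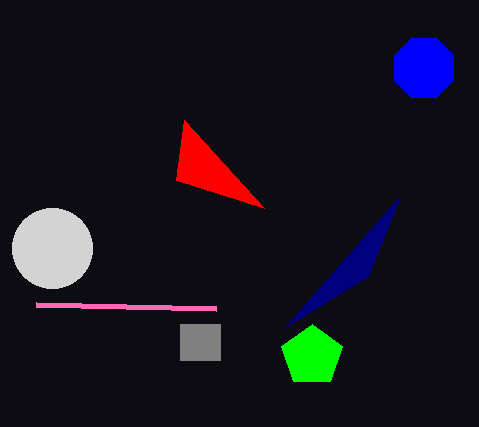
x0_1 = 368; y0_1 = 276; x_2 = 52; y_2 = 248; r_2 = 40; x_3 = 312; y_3 = 356; r_3 = 32; x0_4 = 180; y0_4 = 324; x1_4 = 220; y1_4 = 360; x2_5 = 176; y2_5 = 180; x0_6 = 36; y0_6 = 304; x_7 = 424; y_7 = 68; r_7 = 32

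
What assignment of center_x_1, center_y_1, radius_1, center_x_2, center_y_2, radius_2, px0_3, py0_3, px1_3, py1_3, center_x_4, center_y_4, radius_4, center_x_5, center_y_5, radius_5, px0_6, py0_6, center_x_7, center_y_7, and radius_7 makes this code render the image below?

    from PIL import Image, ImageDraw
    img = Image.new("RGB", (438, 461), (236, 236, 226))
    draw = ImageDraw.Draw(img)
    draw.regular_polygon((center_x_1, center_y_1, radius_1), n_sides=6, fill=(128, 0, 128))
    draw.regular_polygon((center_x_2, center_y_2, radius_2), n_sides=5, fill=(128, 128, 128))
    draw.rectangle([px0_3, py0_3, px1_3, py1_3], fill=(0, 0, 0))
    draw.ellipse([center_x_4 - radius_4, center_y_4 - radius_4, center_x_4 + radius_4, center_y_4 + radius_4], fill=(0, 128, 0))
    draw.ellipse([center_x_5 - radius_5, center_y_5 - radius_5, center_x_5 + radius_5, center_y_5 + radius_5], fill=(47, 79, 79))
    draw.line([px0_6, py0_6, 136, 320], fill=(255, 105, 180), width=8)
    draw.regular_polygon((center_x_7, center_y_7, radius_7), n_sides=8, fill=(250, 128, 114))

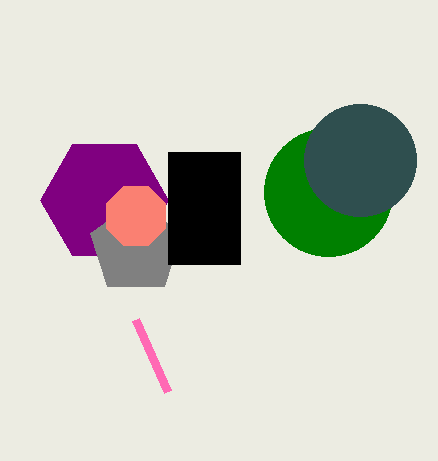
center_x_1 = 104; center_y_1 = 200; radius_1 = 64; center_x_2 = 136; center_y_2 = 248; radius_2 = 48; px0_3 = 168; py0_3 = 152; px1_3 = 240; py1_3 = 264; center_x_4 = 328; center_y_4 = 192; radius_4 = 64; center_x_5 = 360; center_y_5 = 160; radius_5 = 56; px0_6 = 168; py0_6 = 392; center_x_7 = 136; center_y_7 = 216; radius_7 = 32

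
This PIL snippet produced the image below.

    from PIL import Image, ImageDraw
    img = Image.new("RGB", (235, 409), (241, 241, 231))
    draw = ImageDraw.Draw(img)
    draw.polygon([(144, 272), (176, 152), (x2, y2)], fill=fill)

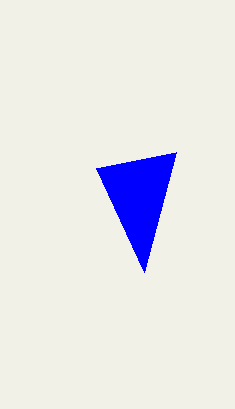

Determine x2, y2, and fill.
x2 = 96, y2 = 168, fill = 'blue'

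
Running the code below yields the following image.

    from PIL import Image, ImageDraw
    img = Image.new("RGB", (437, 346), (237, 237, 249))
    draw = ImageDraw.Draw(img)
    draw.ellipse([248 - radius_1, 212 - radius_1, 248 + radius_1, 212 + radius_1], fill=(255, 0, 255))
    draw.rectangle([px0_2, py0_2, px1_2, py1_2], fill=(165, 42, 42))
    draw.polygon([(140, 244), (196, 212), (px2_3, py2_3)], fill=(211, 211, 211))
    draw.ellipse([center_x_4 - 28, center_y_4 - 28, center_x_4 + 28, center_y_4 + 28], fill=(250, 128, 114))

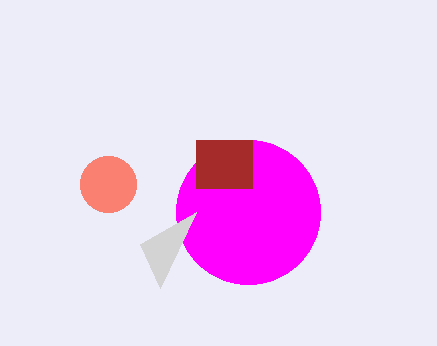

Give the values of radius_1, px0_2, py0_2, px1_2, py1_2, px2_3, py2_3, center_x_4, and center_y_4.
radius_1 = 72; px0_2 = 196; py0_2 = 140; px1_2 = 252; py1_2 = 188; px2_3 = 160; py2_3 = 288; center_x_4 = 108; center_y_4 = 184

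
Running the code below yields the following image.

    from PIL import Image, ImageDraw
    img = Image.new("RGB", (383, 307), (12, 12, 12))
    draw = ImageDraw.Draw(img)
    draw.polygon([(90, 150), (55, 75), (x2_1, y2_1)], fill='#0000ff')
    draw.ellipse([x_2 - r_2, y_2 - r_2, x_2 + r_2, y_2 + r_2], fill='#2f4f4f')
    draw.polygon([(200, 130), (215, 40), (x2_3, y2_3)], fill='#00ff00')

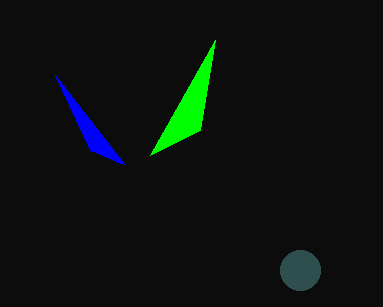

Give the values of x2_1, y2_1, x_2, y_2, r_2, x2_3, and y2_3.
x2_1 = 125; y2_1 = 165; x_2 = 300; y_2 = 270; r_2 = 20; x2_3 = 150; y2_3 = 155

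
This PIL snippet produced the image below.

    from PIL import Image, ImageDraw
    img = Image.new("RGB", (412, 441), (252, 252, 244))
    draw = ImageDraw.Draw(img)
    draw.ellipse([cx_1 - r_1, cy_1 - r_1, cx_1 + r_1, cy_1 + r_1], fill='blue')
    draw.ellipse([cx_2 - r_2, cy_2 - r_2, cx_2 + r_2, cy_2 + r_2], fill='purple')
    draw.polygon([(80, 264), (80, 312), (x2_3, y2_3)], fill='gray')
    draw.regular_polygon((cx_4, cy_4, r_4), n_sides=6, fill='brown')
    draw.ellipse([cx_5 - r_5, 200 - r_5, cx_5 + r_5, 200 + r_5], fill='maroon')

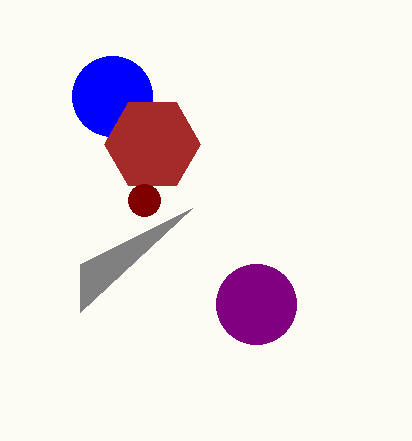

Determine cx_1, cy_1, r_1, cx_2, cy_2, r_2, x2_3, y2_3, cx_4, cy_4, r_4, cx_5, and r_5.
cx_1 = 112; cy_1 = 96; r_1 = 40; cx_2 = 256; cy_2 = 304; r_2 = 40; x2_3 = 192; y2_3 = 208; cx_4 = 152; cy_4 = 144; r_4 = 48; cx_5 = 144; r_5 = 16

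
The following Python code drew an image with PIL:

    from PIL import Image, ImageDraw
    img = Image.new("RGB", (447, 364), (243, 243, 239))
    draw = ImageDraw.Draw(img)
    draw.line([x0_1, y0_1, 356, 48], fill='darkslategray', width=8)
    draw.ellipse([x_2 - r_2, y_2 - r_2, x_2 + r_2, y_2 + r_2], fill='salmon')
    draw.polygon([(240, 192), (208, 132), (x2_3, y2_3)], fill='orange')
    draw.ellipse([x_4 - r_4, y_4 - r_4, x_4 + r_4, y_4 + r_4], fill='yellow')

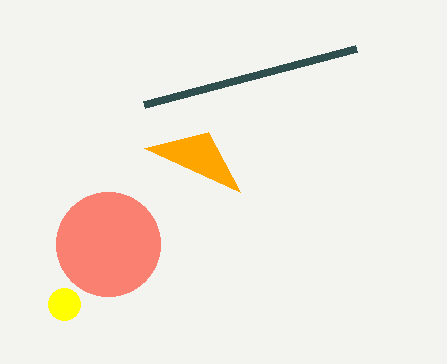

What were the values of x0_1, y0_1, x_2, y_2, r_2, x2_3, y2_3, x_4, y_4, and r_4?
x0_1 = 144
y0_1 = 104
x_2 = 108
y_2 = 244
r_2 = 52
x2_3 = 144
y2_3 = 148
x_4 = 64
y_4 = 304
r_4 = 16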